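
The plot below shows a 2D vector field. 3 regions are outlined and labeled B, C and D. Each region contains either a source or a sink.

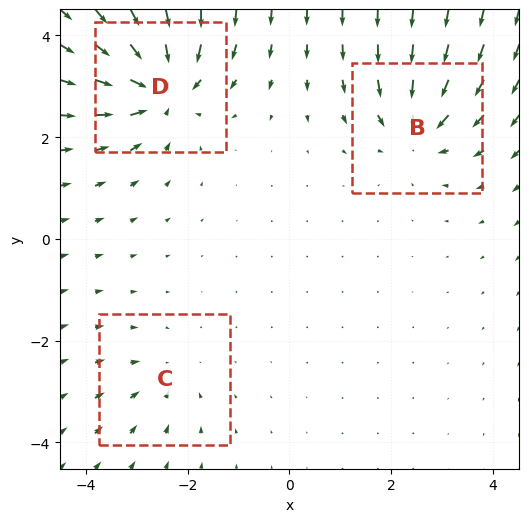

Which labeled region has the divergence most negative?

D

Divergence at each region's feature centre — B: about -4, C: about -2, D: about -6. Region D is most negative.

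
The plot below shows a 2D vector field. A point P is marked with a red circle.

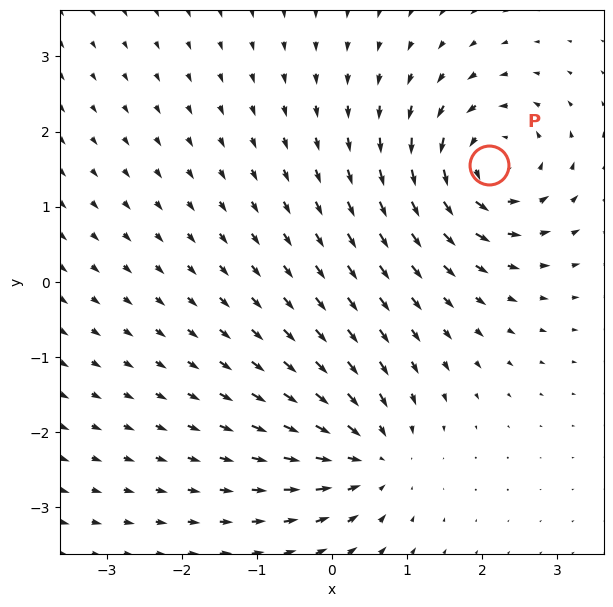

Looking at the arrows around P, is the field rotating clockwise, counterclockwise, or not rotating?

counterclockwise

Near P at (2.1, 1.6) the arrows circulate counterclockwise. The curl (z-component) there is about +6; positive curl means counterclockwise rotation.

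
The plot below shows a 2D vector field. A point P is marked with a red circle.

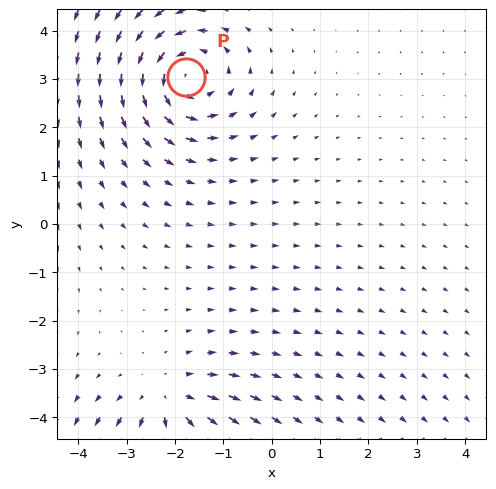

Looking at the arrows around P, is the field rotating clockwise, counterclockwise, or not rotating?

counterclockwise

Near P at (-1.8, 3.0) the arrows circulate counterclockwise. The curl (z-component) there is about +5; positive curl means counterclockwise rotation.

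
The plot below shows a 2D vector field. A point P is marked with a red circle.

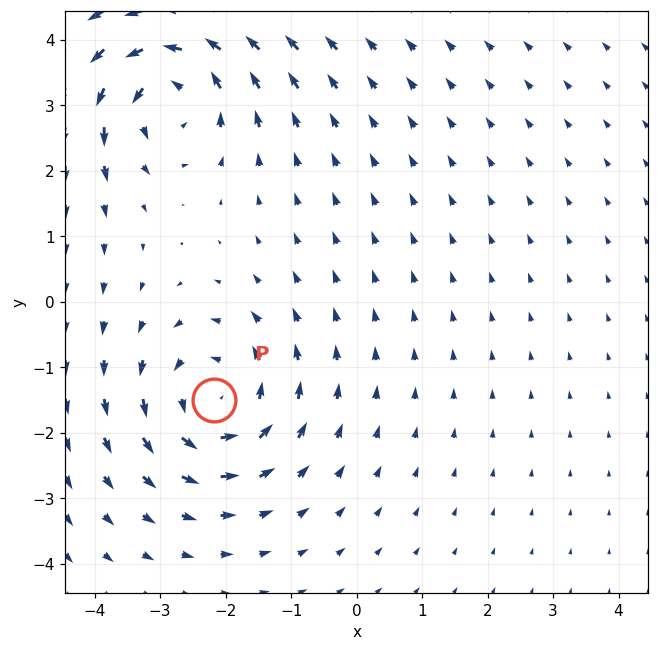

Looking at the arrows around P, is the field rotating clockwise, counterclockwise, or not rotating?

counterclockwise

Near P at (-2.2, -1.5) the arrows circulate counterclockwise. The curl (z-component) there is about +4; positive curl means counterclockwise rotation.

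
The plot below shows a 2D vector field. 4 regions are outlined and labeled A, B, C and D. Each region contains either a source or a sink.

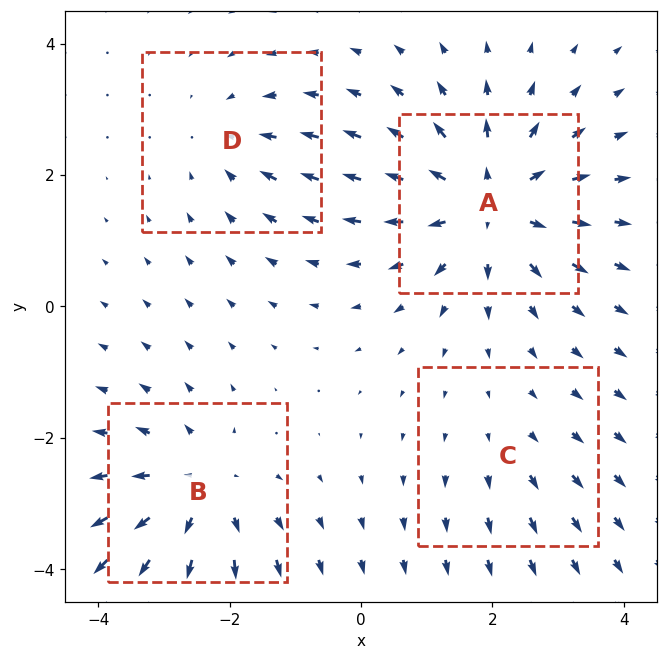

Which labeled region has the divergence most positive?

A

Divergence at each region's feature centre — A: about +6, B: about +5, C: about +2, D: about -3. Region A is most positive.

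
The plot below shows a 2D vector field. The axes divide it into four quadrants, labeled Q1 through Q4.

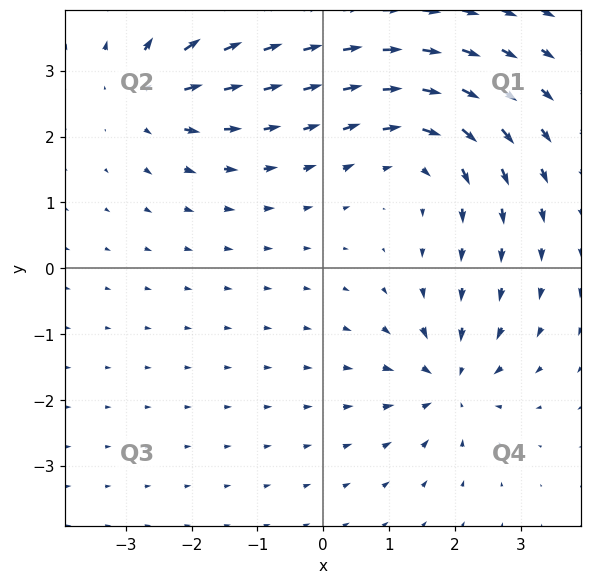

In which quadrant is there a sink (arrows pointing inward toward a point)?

The sink sits at approximately (1.9, -1.7), which lies in quadrant Q4. The divergence there is about -5, negative as expected for a sink.

Q4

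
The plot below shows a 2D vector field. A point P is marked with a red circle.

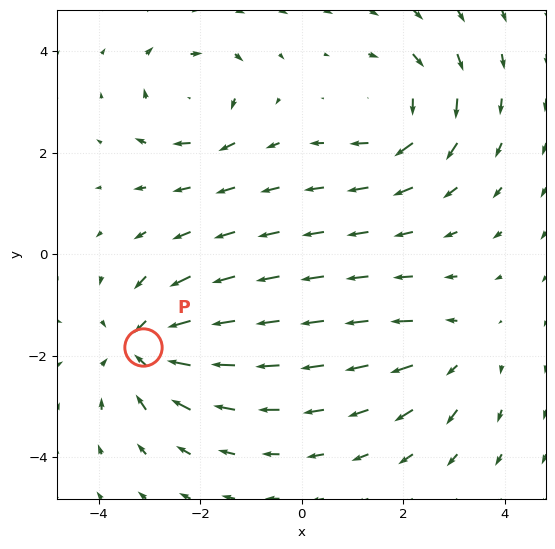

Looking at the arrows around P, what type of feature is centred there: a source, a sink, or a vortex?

At P (-3.1, -1.8) the arrows converge inward. Divergence about -5, curl ≈0 — negative divergence with near-zero curl is a sink.

sink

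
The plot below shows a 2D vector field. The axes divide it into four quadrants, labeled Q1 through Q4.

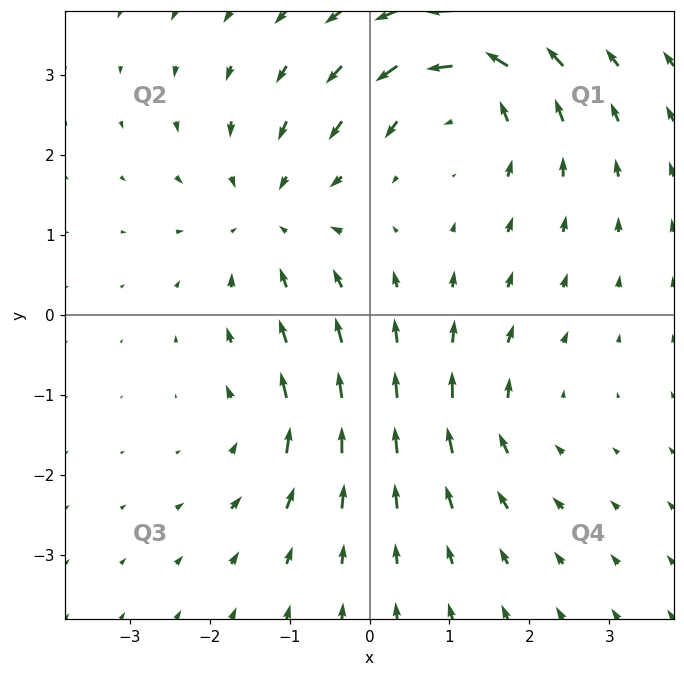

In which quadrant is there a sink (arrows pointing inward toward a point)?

The sink sits at approximately (-1.2, 1.2), which lies in quadrant Q2. The divergence there is about -4, negative as expected for a sink.

Q2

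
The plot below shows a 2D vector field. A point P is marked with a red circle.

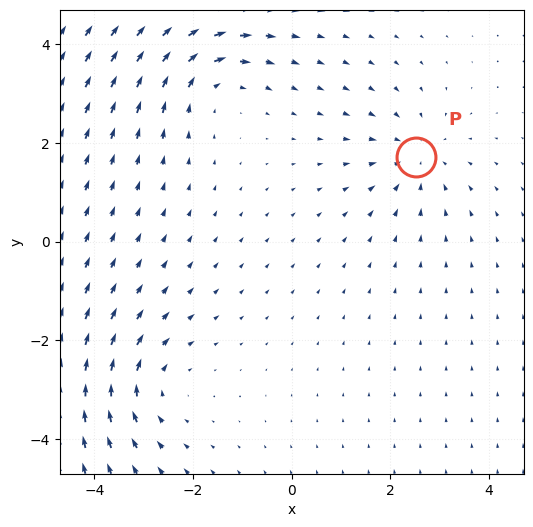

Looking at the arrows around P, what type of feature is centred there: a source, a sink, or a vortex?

At P (2.5, 1.7) the arrows converge inward. Divergence about -3, curl ≈0 — negative divergence with near-zero curl is a sink.

sink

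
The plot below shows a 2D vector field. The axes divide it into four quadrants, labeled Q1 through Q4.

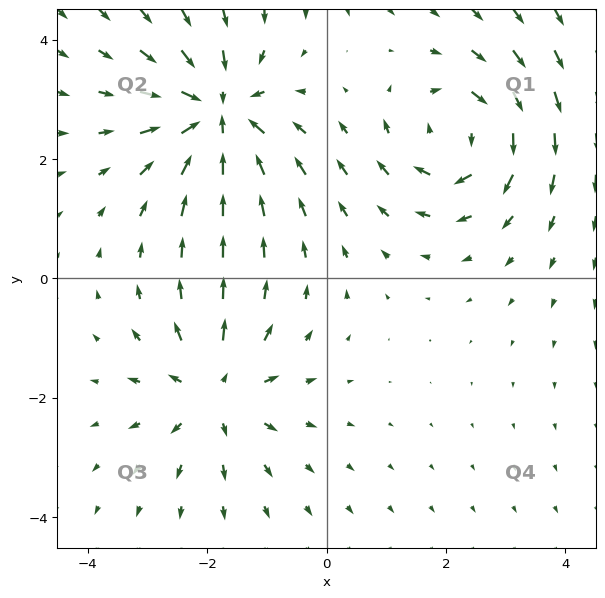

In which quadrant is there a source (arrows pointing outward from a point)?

The source sits at approximately (-1.9, -1.9), which lies in quadrant Q3. The divergence there is about +4, positive as expected for a source.

Q3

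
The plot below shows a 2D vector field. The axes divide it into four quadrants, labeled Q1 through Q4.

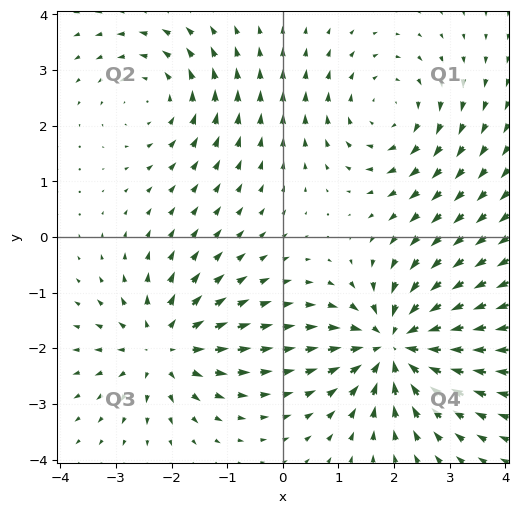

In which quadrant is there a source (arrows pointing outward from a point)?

The source sits at approximately (-2.2, -2.0), which lies in quadrant Q3. The divergence there is about +4, positive as expected for a source.

Q3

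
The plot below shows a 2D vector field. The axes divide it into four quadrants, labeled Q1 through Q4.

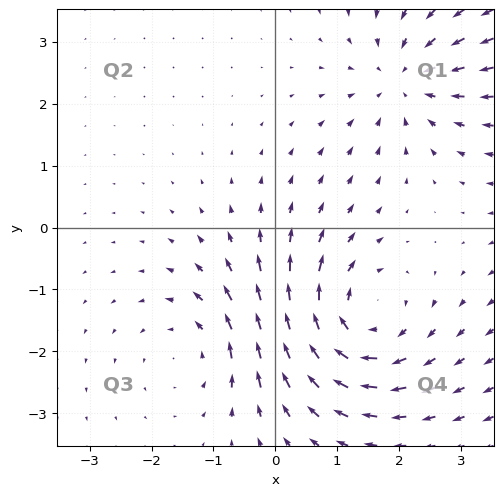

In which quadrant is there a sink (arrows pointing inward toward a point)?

The sink sits at approximately (2.1, 2.4), which lies in quadrant Q1. The divergence there is about -3, negative as expected for a sink.

Q1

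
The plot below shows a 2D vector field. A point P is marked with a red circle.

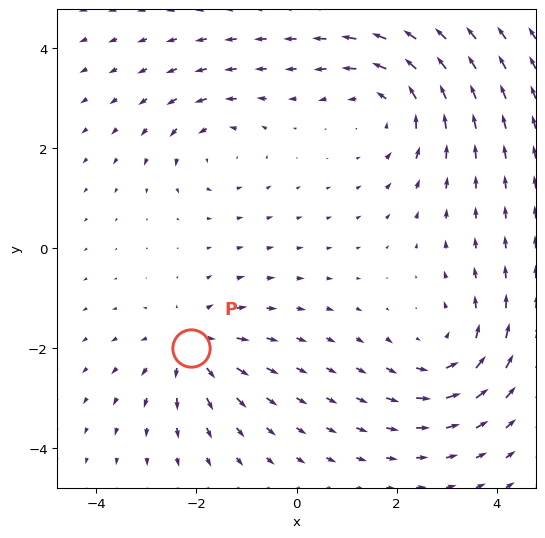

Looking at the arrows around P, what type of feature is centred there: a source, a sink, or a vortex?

source

At P (-2.1, -2.0) the arrows spread outward. Divergence about +4, curl ≈0 — positive divergence with near-zero curl is a source.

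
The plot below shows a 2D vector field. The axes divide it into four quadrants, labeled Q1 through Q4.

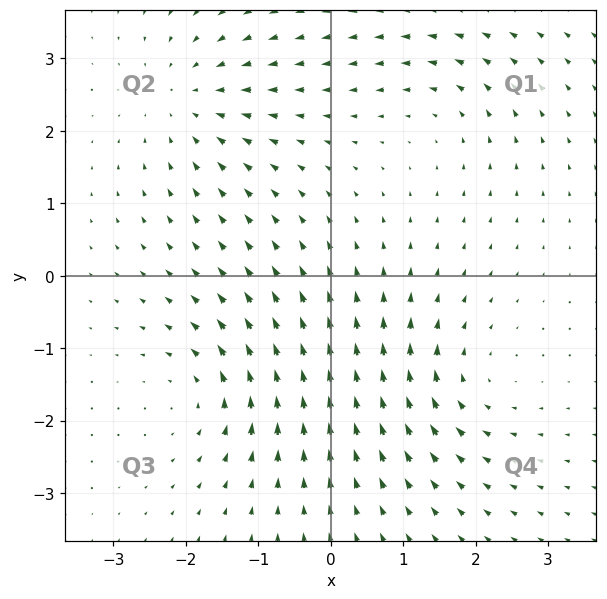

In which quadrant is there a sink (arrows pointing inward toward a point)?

The sink sits at approximately (-2.0, 2.4), which lies in quadrant Q2. The divergence there is about -4, negative as expected for a sink.

Q2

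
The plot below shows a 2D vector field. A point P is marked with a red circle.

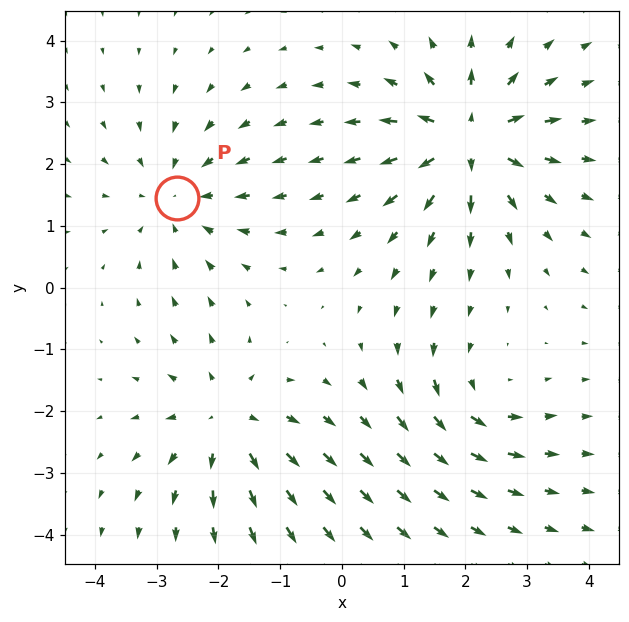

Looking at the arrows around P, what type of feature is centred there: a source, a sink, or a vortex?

At P (-2.7, 1.5) the arrows converge inward. Divergence about -3, curl ≈0 — negative divergence with near-zero curl is a sink.

sink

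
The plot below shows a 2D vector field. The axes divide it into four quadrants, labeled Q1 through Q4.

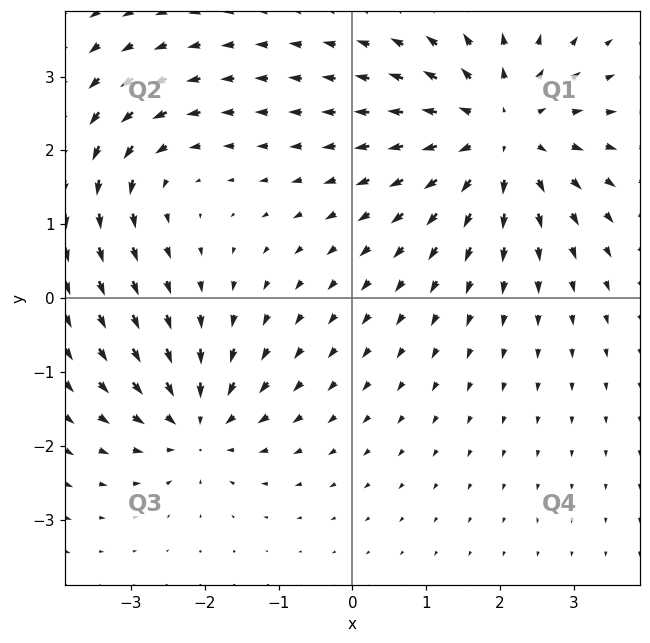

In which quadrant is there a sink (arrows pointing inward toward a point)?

The sink sits at approximately (-2.1, -1.7), which lies in quadrant Q3. The divergence there is about -4, negative as expected for a sink.

Q3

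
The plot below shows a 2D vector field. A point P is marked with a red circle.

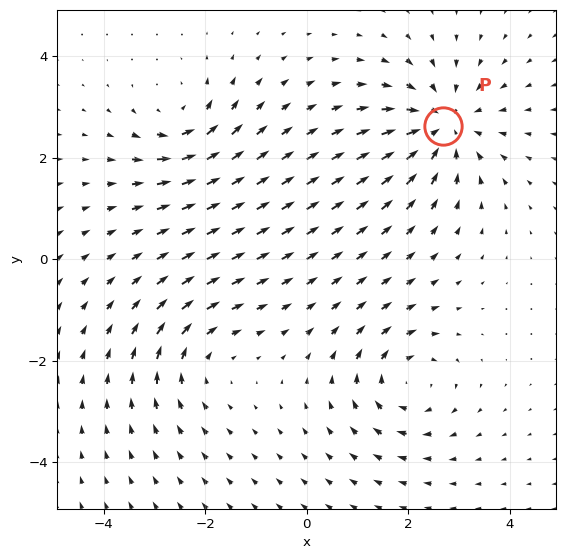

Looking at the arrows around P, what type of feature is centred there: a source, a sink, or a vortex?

sink

At P (2.7, 2.6) the arrows converge inward. Divergence about -5, curl ≈0 — negative divergence with near-zero curl is a sink.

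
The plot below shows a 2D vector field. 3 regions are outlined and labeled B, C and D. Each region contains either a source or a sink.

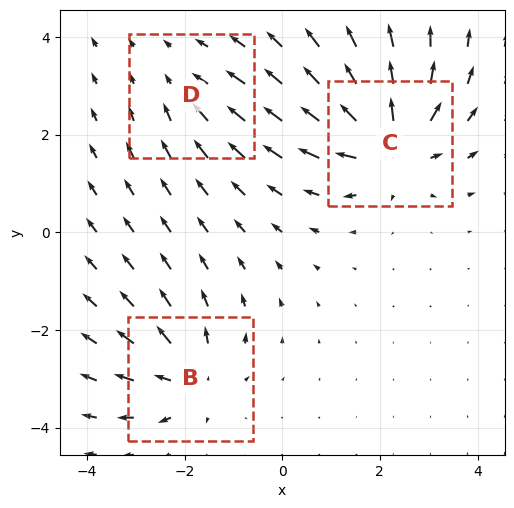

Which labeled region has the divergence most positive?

C

Divergence at each region's feature centre — B: about +4, C: about +5, D: about -2. Region C is most positive.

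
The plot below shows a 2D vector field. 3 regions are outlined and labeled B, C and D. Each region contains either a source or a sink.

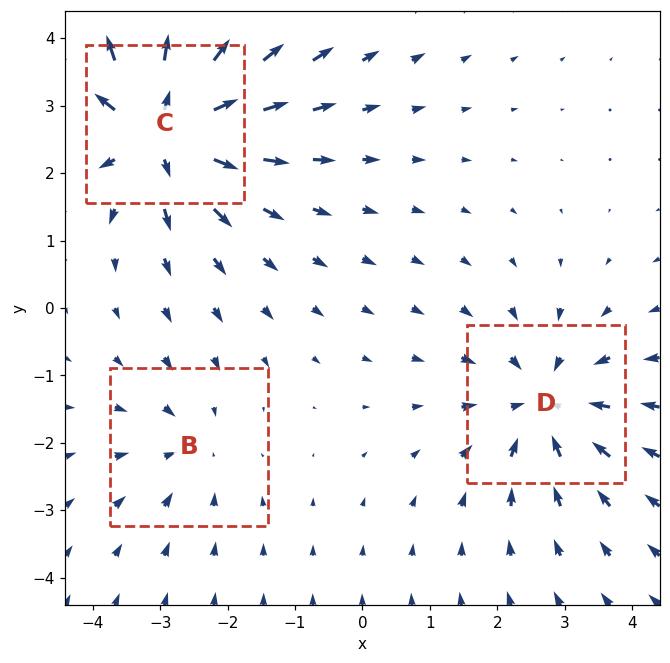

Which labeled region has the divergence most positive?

Divergence at each region's feature centre — B: about -2, C: about +5, D: about -4. Region C is most positive.

C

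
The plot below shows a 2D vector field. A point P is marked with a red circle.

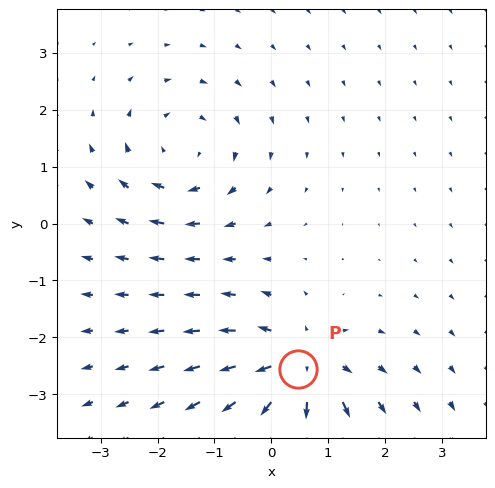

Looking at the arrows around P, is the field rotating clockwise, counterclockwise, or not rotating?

Near P at (0.5, -2.5) the arrows show no circulation. The curl there is ≈0.

not rotating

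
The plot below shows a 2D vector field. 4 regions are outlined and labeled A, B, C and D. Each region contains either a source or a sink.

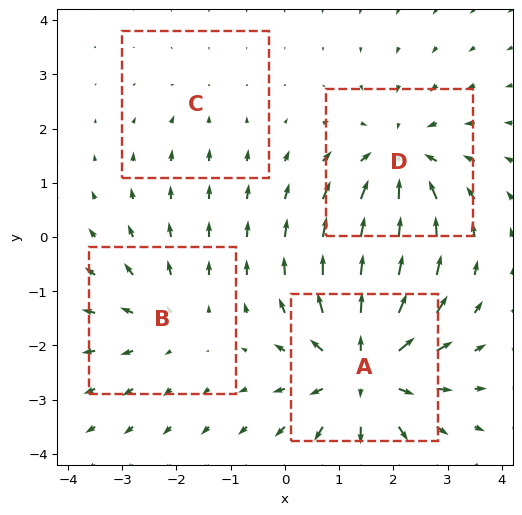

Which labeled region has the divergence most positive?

Divergence at each region's feature centre — A: about +6, B: about +3, C: about -2, D: about -5. Region A is most positive.

A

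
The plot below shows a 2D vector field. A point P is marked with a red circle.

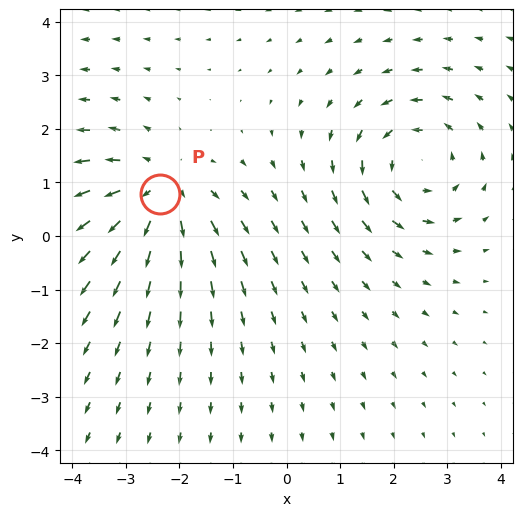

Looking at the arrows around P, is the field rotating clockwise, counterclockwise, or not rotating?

not rotating

Near P at (-2.4, 0.8) the arrows show no circulation. The curl there is ≈0.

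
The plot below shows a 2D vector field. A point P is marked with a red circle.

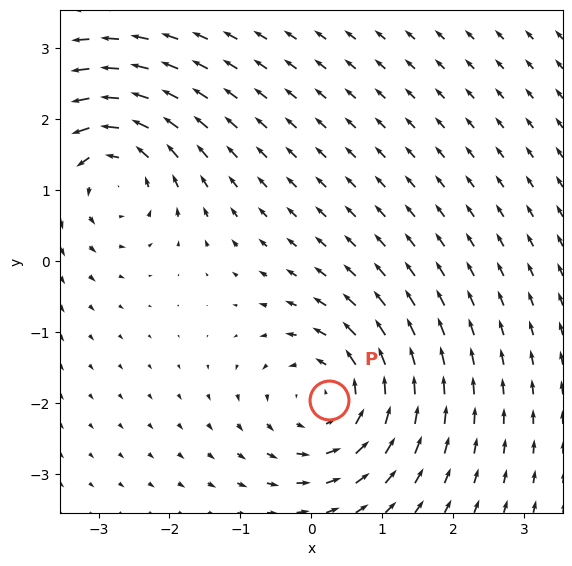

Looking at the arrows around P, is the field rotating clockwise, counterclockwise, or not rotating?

counterclockwise

Near P at (0.3, -2.0) the arrows circulate counterclockwise. The curl (z-component) there is about +3; positive curl means counterclockwise rotation.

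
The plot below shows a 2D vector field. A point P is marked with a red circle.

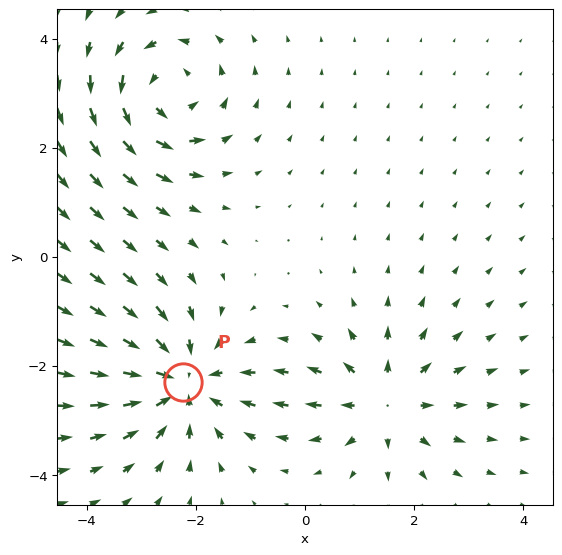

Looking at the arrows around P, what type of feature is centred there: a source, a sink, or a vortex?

At P (-2.2, -2.3) the arrows converge inward. Divergence about -5, curl ≈0 — negative divergence with near-zero curl is a sink.

sink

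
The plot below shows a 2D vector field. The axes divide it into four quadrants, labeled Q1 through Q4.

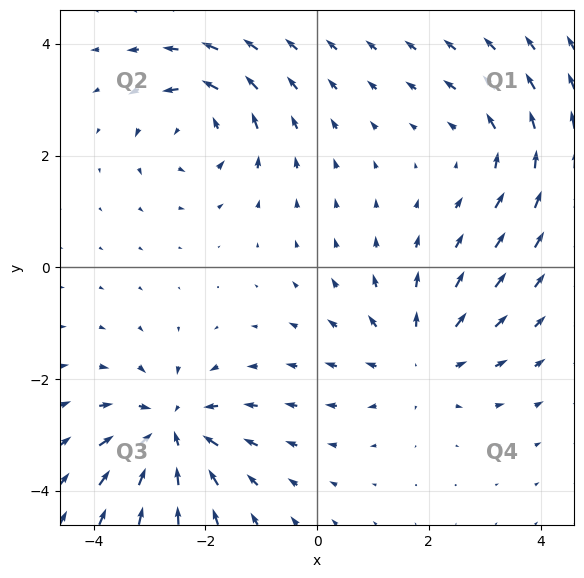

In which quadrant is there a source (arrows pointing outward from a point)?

Q4

The source sits at approximately (1.8, -1.6), which lies in quadrant Q4. The divergence there is about +3, positive as expected for a source.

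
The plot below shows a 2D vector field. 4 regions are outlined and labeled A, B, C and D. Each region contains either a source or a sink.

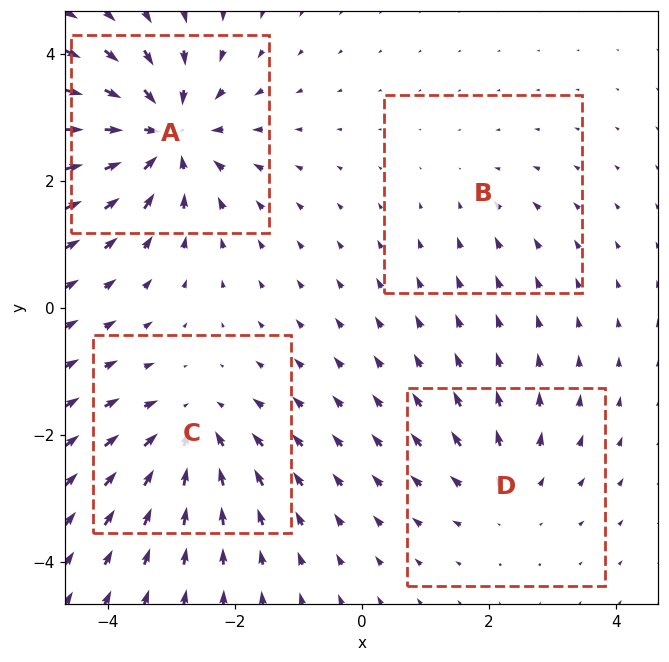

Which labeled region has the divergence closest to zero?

B

Divergence at each region's feature centre — A: about -8, B: about -2, C: about -5, D: about +4. Region B is closest to zero.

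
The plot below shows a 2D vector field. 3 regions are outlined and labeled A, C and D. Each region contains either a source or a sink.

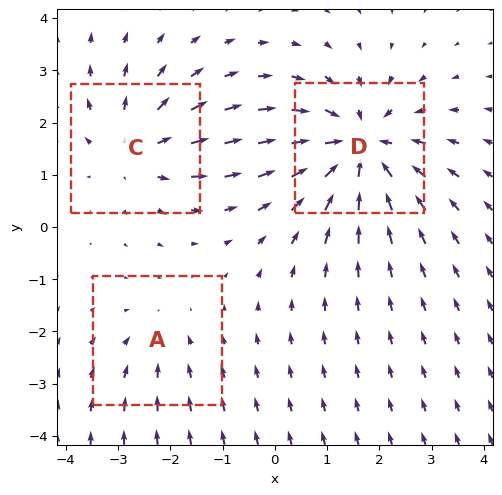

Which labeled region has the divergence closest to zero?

A

Divergence at each region's feature centre — A: about -2, C: about +3, D: about -5. Region A is closest to zero.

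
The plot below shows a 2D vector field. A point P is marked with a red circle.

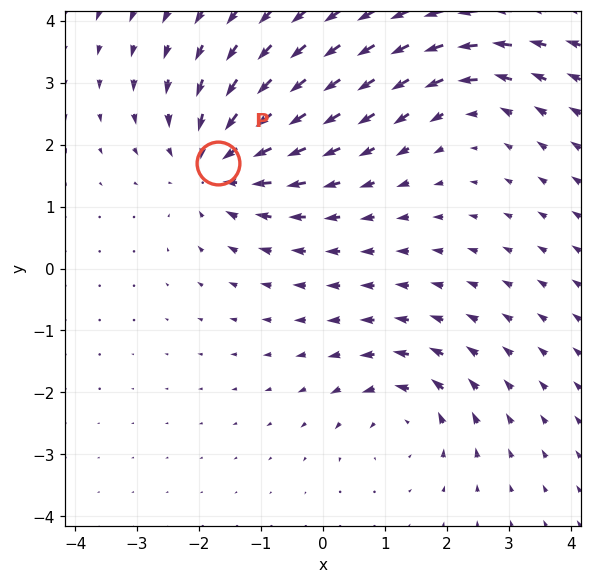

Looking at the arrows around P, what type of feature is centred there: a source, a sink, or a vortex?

At P (-1.7, 1.7) the arrows converge inward. Divergence about -4, curl ≈0 — negative divergence with near-zero curl is a sink.

sink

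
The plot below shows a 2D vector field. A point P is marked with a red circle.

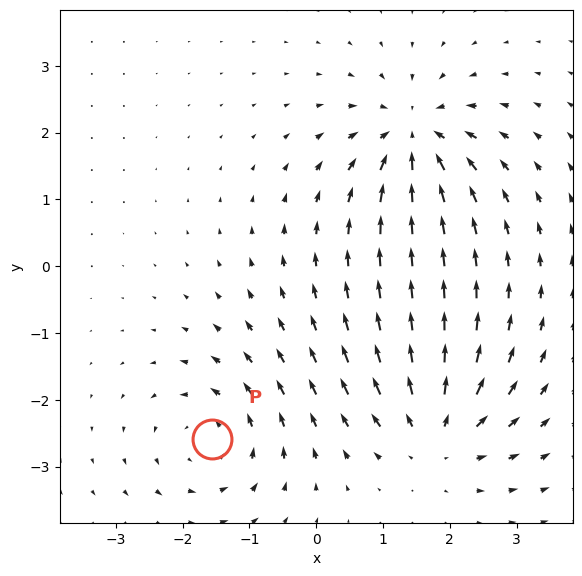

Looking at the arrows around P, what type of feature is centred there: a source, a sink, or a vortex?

vortex

At P (-1.6, -2.6) the arrows circulate counterclockwise. Divergence ≈0, curl about +4 — near-zero divergence with nonzero curl is a vortex.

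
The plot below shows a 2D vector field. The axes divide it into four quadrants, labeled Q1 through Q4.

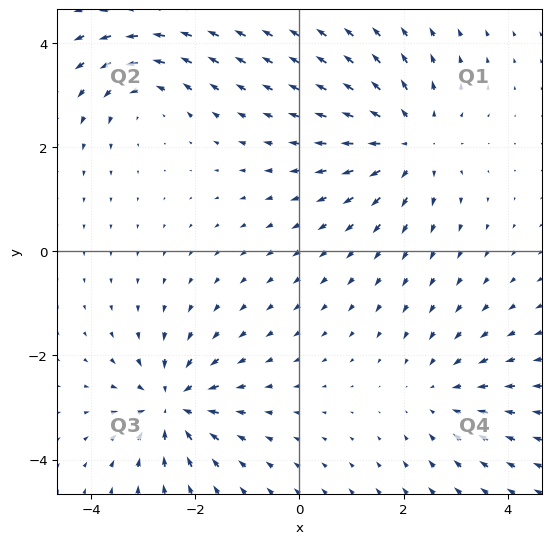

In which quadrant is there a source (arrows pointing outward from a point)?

The source sits at approximately (2.1, 2.1), which lies in quadrant Q1. The divergence there is about +4, positive as expected for a source.

Q1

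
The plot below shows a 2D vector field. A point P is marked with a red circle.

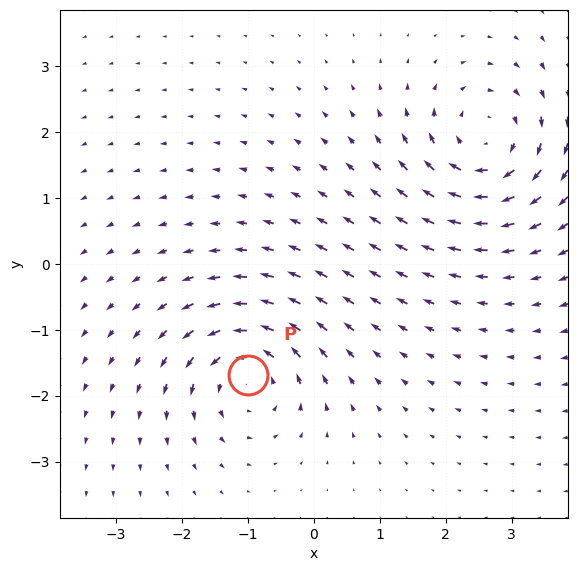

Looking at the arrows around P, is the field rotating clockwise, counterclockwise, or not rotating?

counterclockwise

Near P at (-1.0, -1.7) the arrows circulate counterclockwise. The curl (z-component) there is about +5; positive curl means counterclockwise rotation.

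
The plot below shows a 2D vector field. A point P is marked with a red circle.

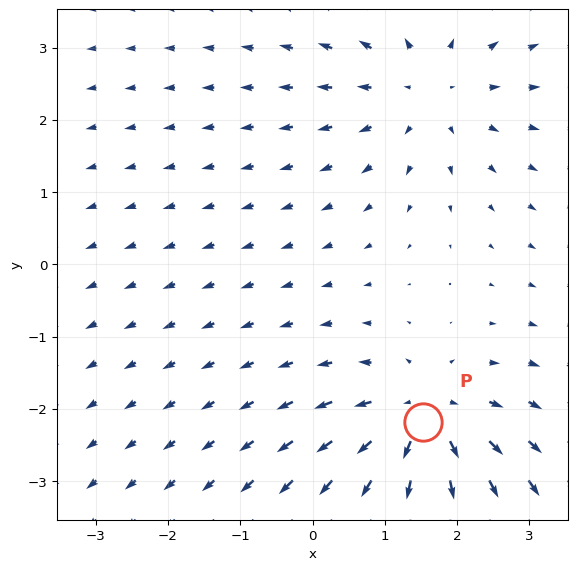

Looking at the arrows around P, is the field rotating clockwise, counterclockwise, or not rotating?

not rotating

Near P at (1.5, -2.2) the arrows show no circulation. The curl there is ≈0.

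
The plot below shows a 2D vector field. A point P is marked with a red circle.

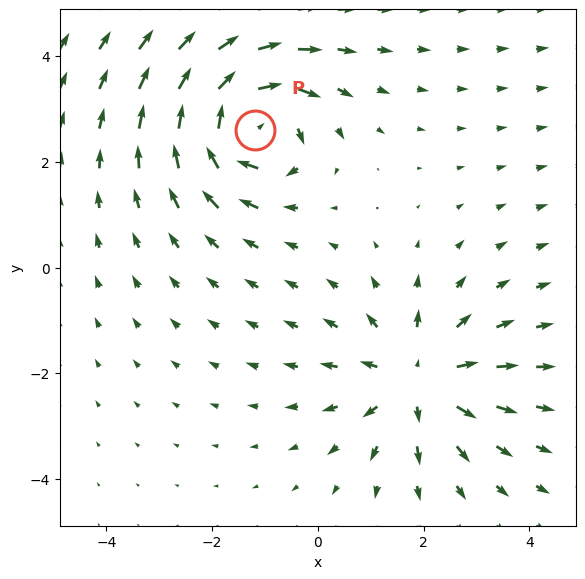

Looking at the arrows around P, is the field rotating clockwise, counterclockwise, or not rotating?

clockwise

Near P at (-1.2, 2.6) the arrows circulate clockwise. The curl (z-component) there is about -6; negative curl means clockwise rotation.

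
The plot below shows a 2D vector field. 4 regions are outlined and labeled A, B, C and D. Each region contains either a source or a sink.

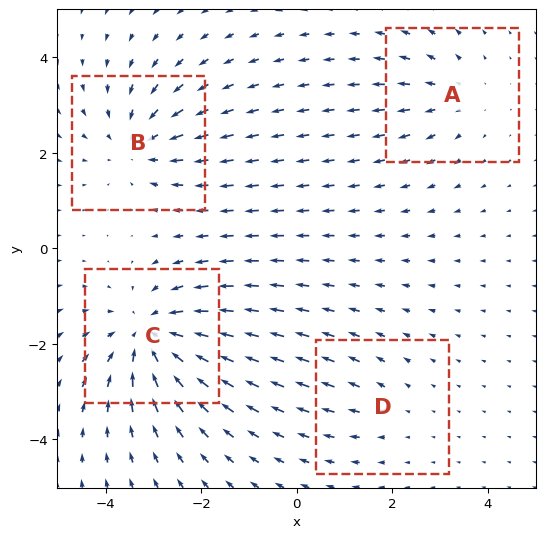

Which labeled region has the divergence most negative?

C

Divergence at each region's feature centre — A: about +3, B: about -4, C: about -6, D: about +2. Region C is most negative.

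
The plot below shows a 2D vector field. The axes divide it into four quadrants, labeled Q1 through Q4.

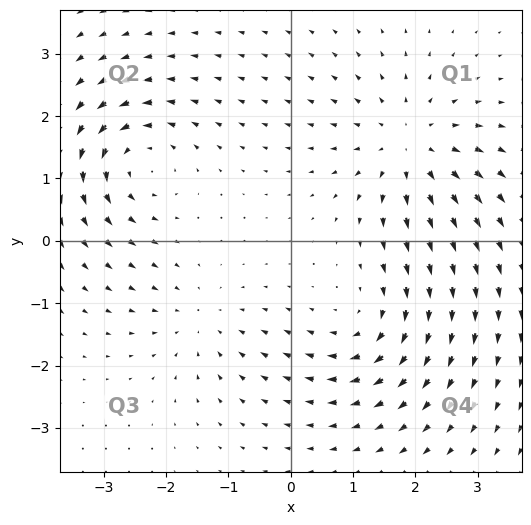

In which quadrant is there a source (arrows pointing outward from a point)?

The source sits at approximately (1.9, 1.5), which lies in quadrant Q1. The divergence there is about +4, positive as expected for a source.

Q1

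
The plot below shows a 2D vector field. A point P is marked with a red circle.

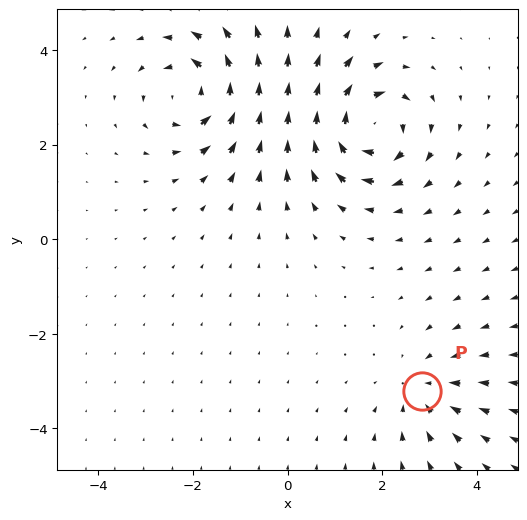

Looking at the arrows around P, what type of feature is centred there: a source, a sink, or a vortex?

sink

At P (2.9, -3.2) the arrows converge inward. Divergence about -3, curl ≈0 — negative divergence with near-zero curl is a sink.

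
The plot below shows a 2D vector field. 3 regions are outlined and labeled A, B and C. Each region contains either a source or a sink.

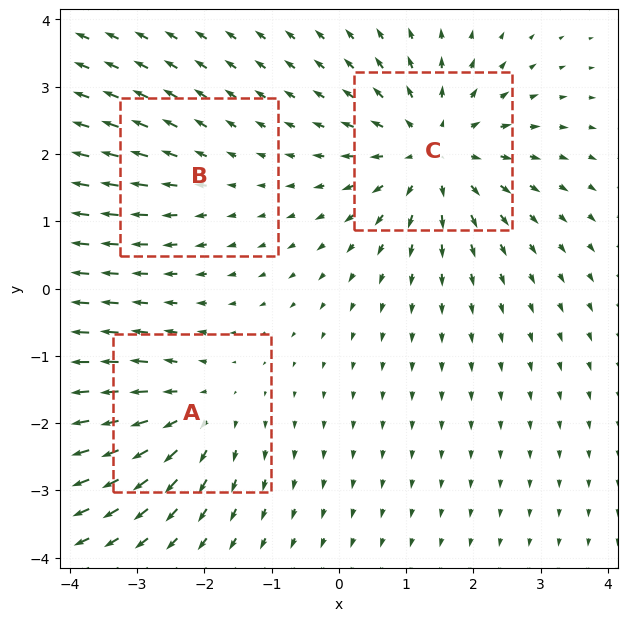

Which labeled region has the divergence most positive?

Divergence at each region's feature centre — A: about +3, B: about +2, C: about +5. Region C is most positive.

C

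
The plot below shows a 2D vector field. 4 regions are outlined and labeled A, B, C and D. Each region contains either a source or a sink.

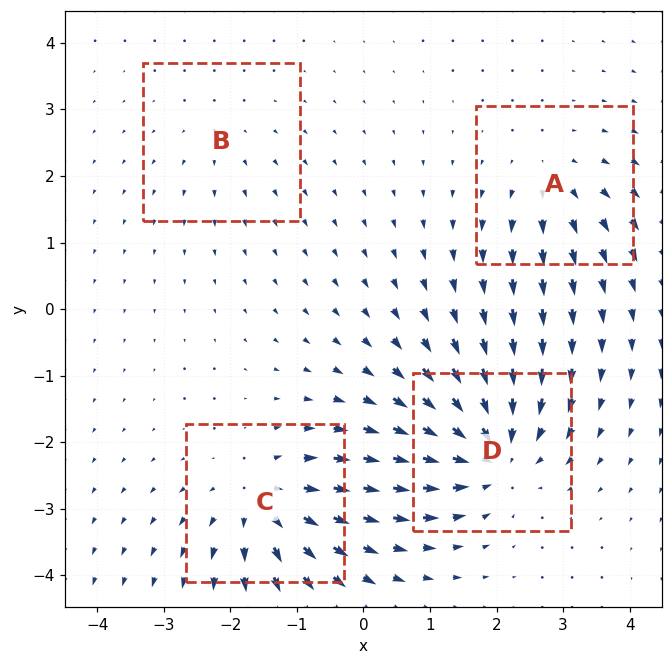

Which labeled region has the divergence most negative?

D

Divergence at each region's feature centre — A: about +4, B: about +2, C: about +6, D: about -7. Region D is most negative.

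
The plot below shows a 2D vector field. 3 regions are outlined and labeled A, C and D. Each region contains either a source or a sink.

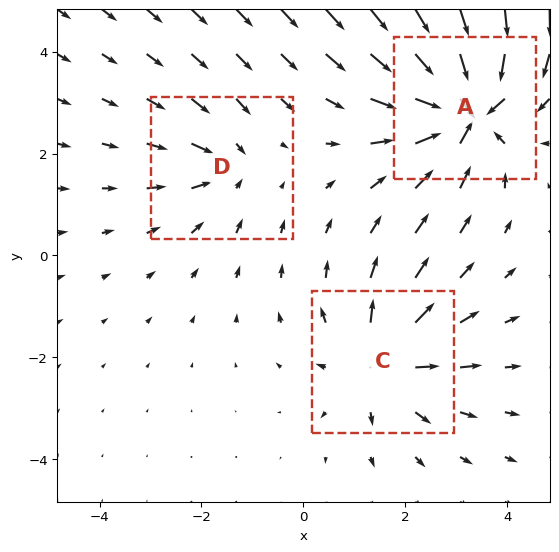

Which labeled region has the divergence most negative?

A

Divergence at each region's feature centre — A: about -5, C: about +3, D: about -2. Region A is most negative.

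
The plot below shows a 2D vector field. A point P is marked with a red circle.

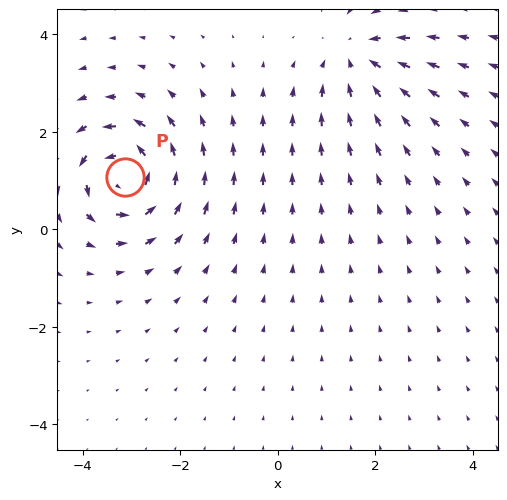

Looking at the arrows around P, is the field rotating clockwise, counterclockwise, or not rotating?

counterclockwise

Near P at (-3.1, 1.1) the arrows circulate counterclockwise. The curl (z-component) there is about +6; positive curl means counterclockwise rotation.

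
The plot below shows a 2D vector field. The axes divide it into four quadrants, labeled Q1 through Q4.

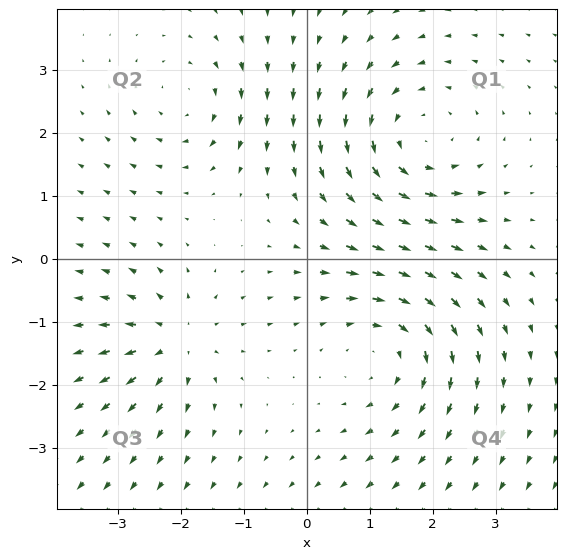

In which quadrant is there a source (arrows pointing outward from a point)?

Q3

The source sits at approximately (-2.1, -1.3), which lies in quadrant Q3. The divergence there is about +4, positive as expected for a source.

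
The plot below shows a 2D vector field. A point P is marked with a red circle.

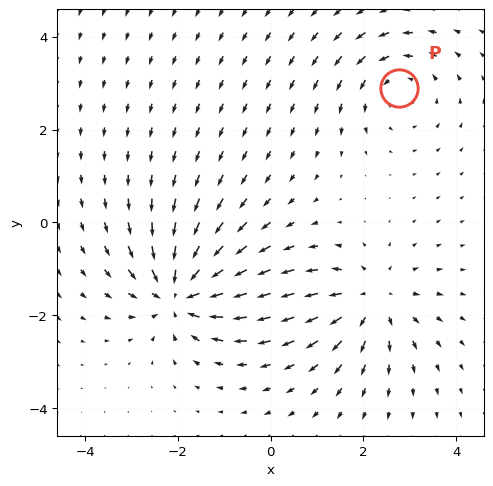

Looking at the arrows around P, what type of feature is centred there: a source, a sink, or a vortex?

vortex

At P (2.8, 2.9) the arrows circulate counterclockwise. Divergence ≈0, curl about +3 — near-zero divergence with nonzero curl is a vortex.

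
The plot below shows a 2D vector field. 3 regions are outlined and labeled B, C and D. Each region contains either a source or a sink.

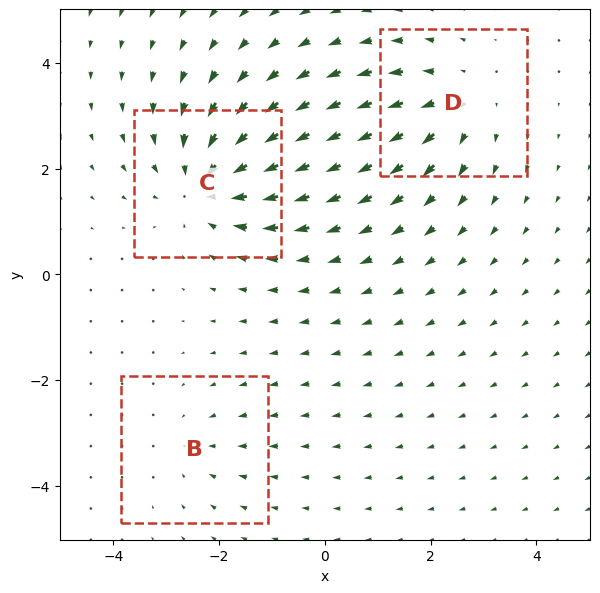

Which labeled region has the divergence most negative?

Divergence at each region's feature centre — B: about -2, C: about -4, D: about +3. Region C is most negative.

C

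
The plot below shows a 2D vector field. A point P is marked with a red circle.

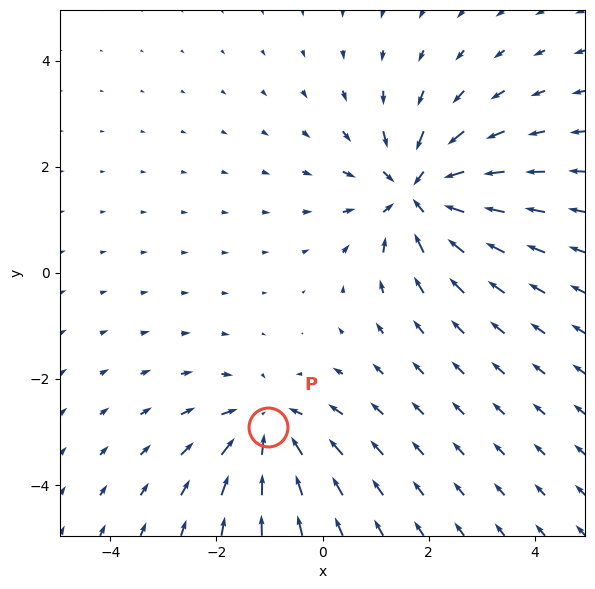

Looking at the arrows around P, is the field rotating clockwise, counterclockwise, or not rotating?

Near P at (-1.0, -2.9) the arrows show no circulation. The curl there is ≈0.

not rotating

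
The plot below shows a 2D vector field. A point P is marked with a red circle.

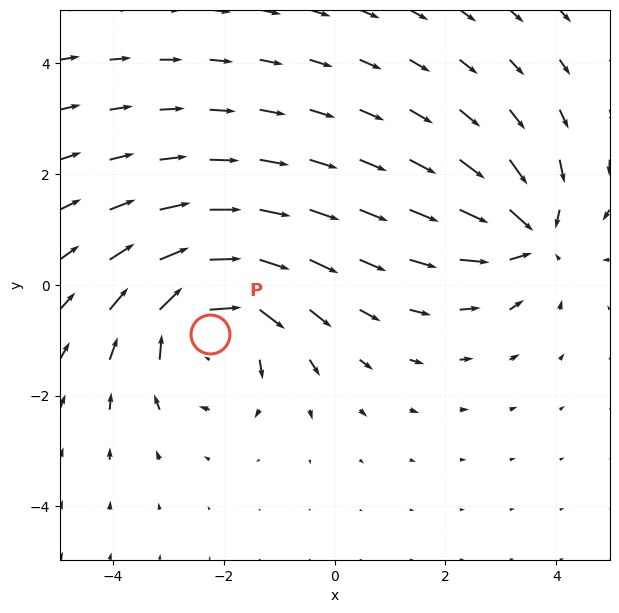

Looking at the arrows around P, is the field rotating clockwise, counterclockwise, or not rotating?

clockwise

Near P at (-2.2, -0.9) the arrows circulate clockwise. The curl (z-component) there is about -4; negative curl means clockwise rotation.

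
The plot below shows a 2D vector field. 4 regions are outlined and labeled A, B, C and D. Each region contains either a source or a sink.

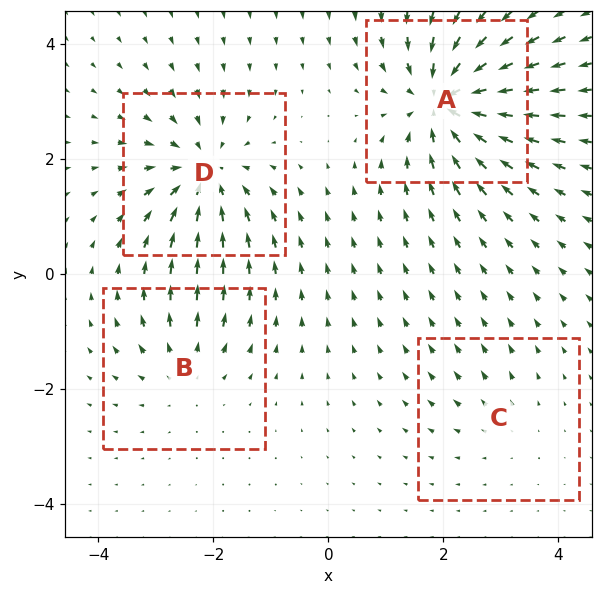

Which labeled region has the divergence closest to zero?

C

Divergence at each region's feature centre — A: about -8, B: about +4, C: about +2, D: about -6. Region C is closest to zero.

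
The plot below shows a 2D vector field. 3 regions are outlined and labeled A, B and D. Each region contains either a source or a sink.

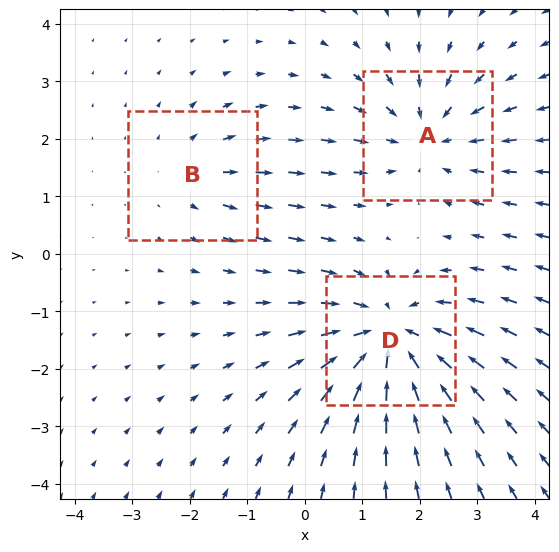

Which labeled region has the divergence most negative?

D

Divergence at each region's feature centre — A: about -3, B: about +2, D: about -5. Region D is most negative.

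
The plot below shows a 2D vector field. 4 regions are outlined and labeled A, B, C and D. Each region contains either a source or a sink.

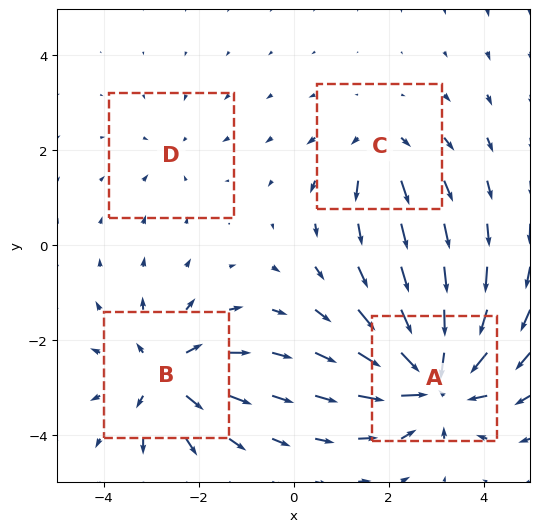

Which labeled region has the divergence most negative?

A

Divergence at each region's feature centre — A: about -8, B: about +5, C: about +4, D: about -2. Region A is most negative.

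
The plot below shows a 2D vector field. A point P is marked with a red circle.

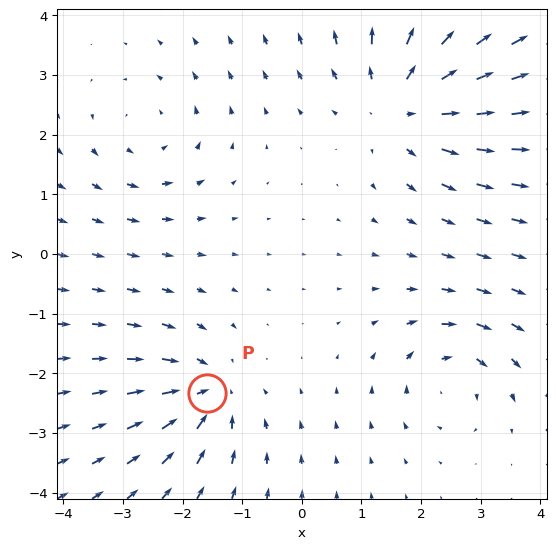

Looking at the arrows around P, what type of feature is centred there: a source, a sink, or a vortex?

At P (-1.6, -2.3) the arrows converge inward. Divergence about -4, curl ≈0 — negative divergence with near-zero curl is a sink.

sink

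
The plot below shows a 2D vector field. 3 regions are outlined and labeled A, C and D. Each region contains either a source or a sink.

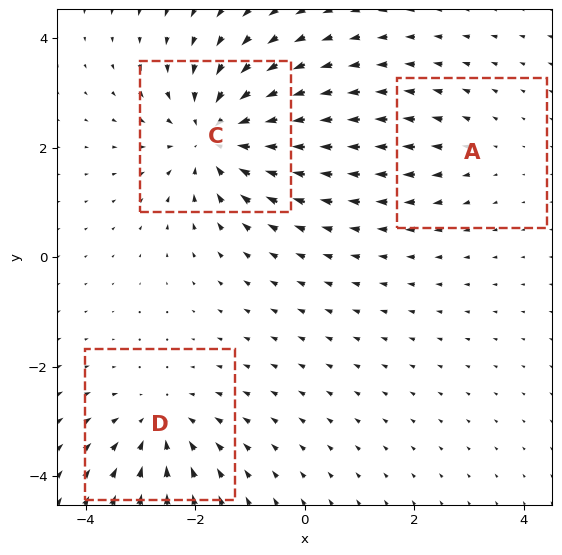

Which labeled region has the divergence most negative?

C

Divergence at each region's feature centre — A: about +2, C: about -5, D: about -3. Region C is most negative.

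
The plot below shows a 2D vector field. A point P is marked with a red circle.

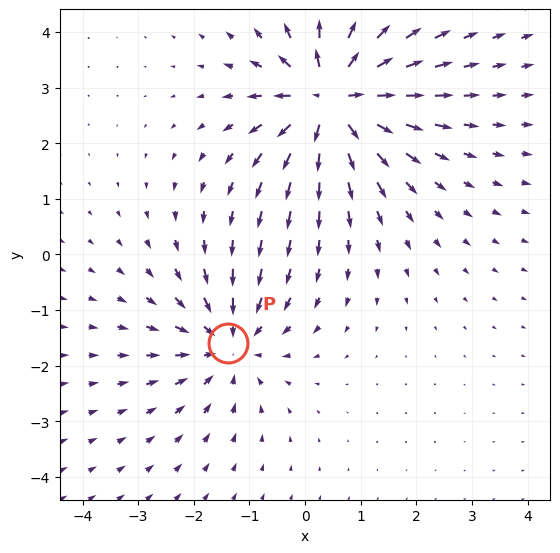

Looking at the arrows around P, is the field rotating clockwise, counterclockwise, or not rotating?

Near P at (-1.4, -1.6) the arrows show no circulation. The curl there is ≈0.

not rotating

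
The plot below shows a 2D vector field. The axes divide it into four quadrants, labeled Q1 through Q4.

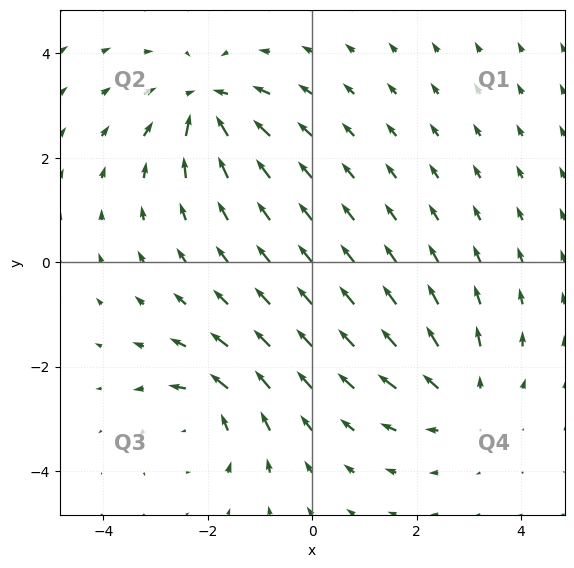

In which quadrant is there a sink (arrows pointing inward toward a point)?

The sink sits at approximately (-2.0, 3.0), which lies in quadrant Q2. The divergence there is about -5, negative as expected for a sink.

Q2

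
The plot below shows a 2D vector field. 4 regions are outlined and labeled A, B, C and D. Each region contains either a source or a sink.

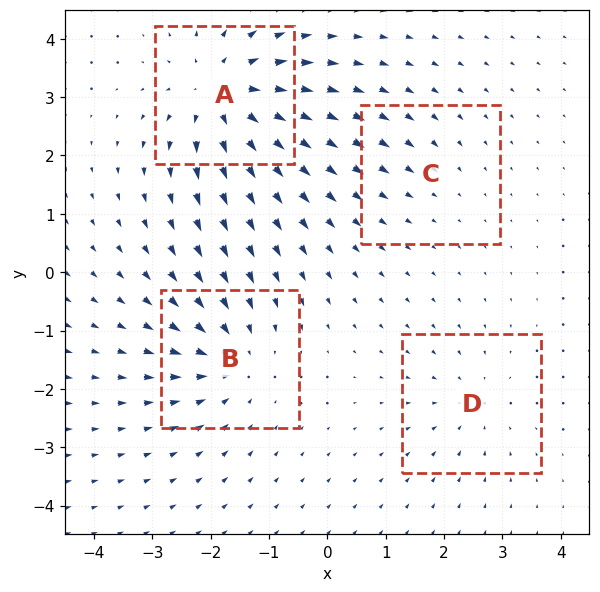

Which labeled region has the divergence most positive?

A

Divergence at each region's feature centre — A: about +7, B: about -5, C: about -2, D: about -3. Region A is most positive.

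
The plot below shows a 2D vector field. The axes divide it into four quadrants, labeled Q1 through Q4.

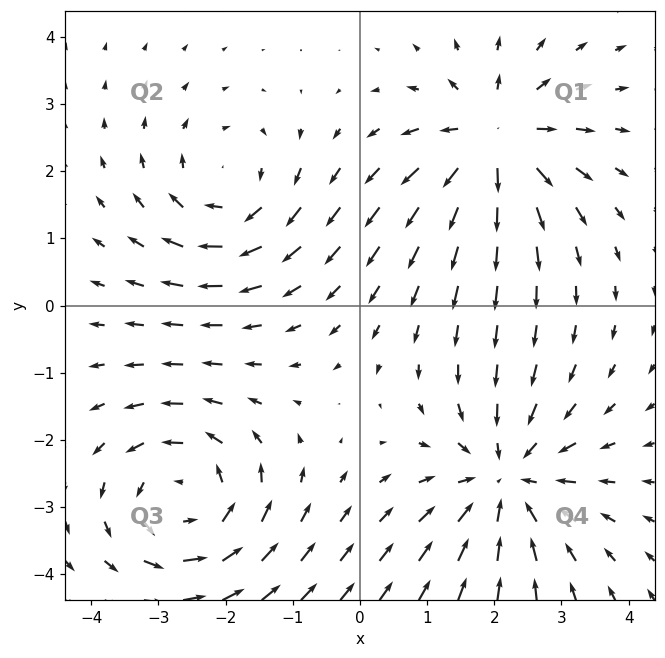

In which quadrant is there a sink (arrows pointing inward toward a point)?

The sink sits at approximately (2.2, -2.6), which lies in quadrant Q4. The divergence there is about -4, negative as expected for a sink.

Q4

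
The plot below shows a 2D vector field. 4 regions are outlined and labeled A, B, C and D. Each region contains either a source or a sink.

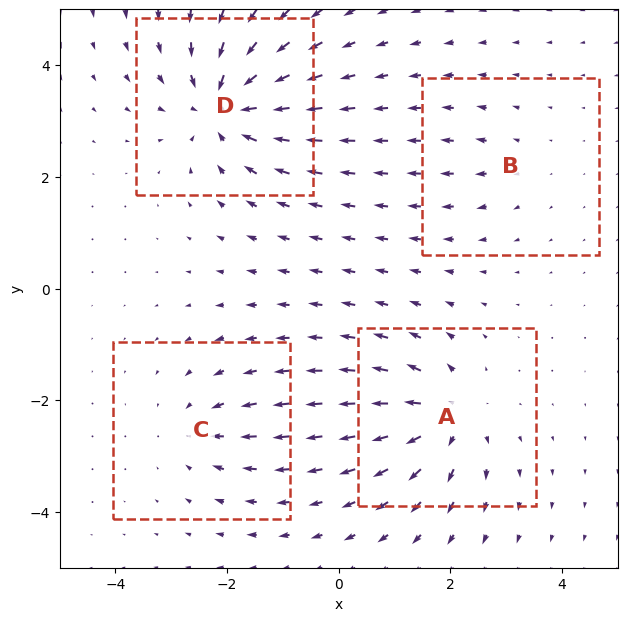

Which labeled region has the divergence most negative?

Divergence at each region's feature centre — A: about +6, B: about +2, C: about -4, D: about -8. Region D is most negative.

D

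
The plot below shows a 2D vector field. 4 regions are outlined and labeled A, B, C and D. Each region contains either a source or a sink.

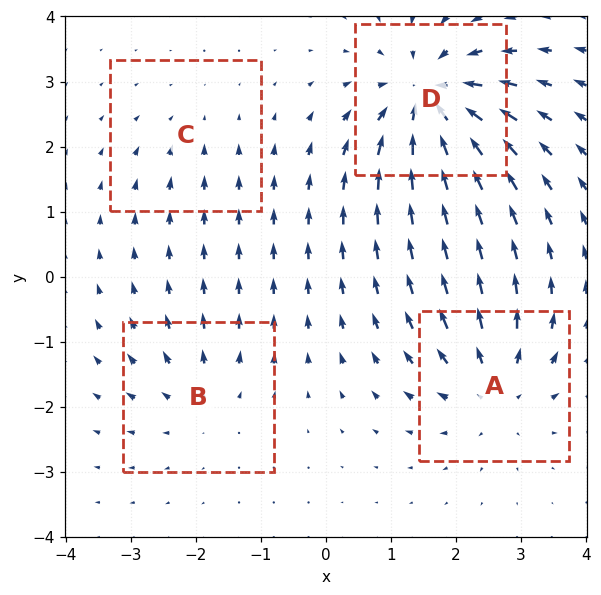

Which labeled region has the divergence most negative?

D

Divergence at each region's feature centre — A: about +5, B: about +3, C: about -2, D: about -8. Region D is most negative.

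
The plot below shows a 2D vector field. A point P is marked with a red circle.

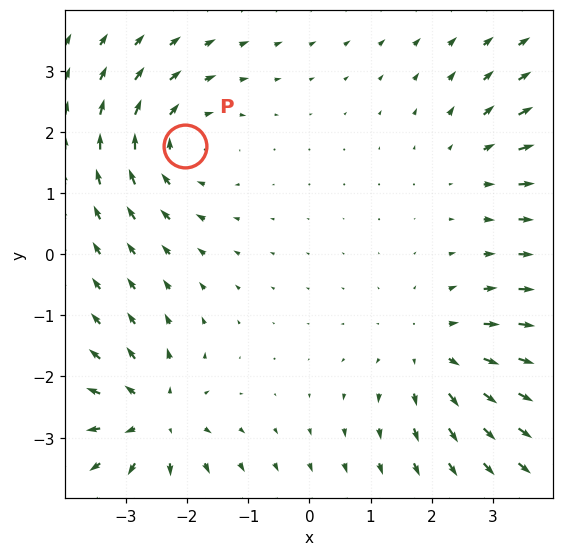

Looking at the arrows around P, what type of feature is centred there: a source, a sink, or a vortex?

vortex

At P (-2.0, 1.8) the arrows circulate clockwise. Divergence ≈0, curl about -4 — near-zero divergence with nonzero curl is a vortex.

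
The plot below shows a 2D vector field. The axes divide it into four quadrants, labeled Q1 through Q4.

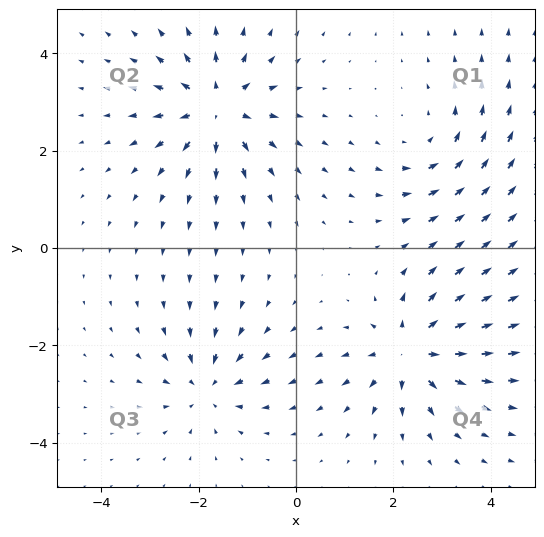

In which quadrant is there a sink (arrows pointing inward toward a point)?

Q3

The sink sits at approximately (-1.8, -2.9), which lies in quadrant Q3. The divergence there is about -4, negative as expected for a sink.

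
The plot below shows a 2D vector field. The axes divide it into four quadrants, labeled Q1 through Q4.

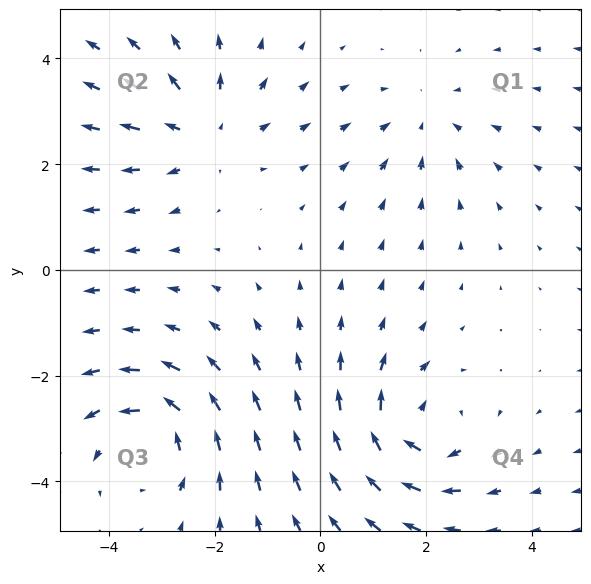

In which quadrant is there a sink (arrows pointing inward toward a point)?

The sink sits at approximately (2.0, 2.8), which lies in quadrant Q1. The divergence there is about -2, negative as expected for a sink.

Q1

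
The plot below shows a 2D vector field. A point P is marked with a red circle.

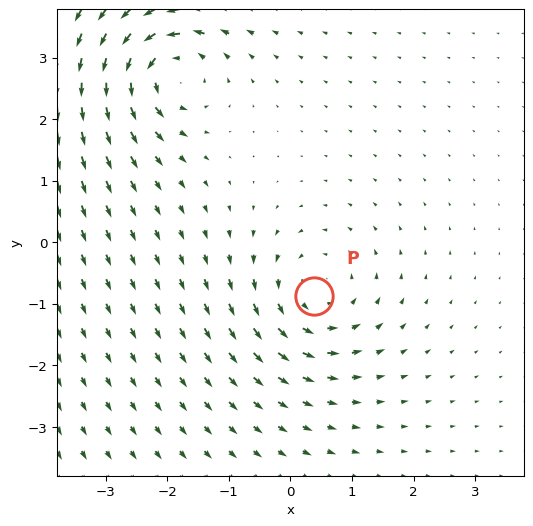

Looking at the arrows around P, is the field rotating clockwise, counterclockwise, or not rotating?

counterclockwise

Near P at (0.4, -0.9) the arrows circulate counterclockwise. The curl (z-component) there is about +4; positive curl means counterclockwise rotation.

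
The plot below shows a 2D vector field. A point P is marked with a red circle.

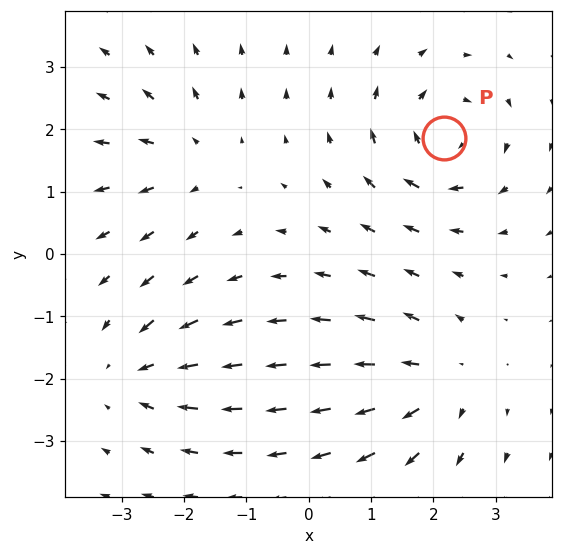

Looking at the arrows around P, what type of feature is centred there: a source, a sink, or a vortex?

vortex

At P (2.2, 1.9) the arrows circulate clockwise. Divergence ≈0, curl about -5 — near-zero divergence with nonzero curl is a vortex.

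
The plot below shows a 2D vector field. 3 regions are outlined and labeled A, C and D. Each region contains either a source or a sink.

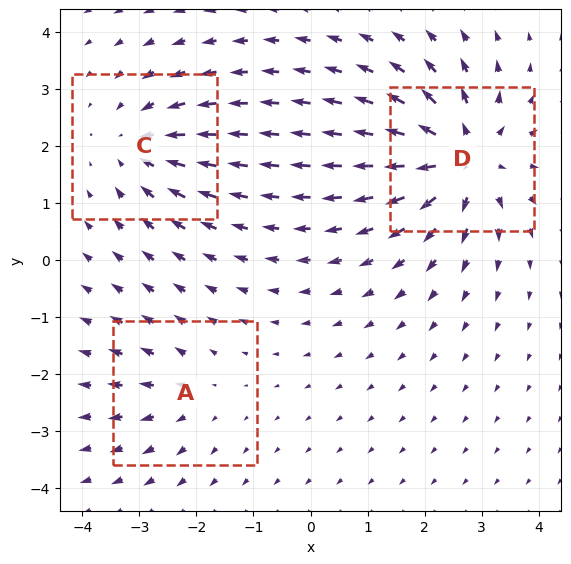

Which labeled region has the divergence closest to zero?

A

Divergence at each region's feature centre — A: about +2, C: about -3, D: about +5. Region A is closest to zero.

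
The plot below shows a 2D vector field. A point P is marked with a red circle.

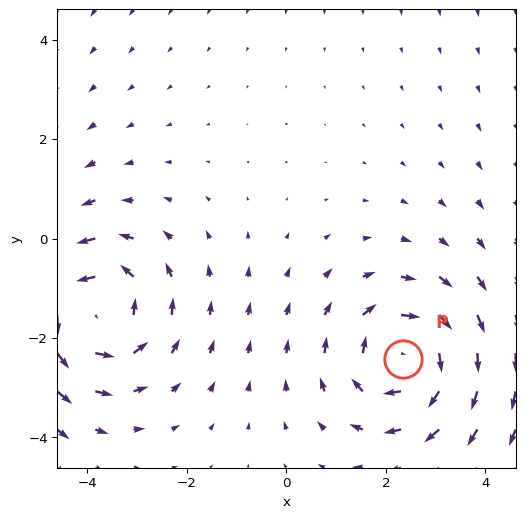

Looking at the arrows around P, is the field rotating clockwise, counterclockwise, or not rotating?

Near P at (2.3, -2.4) the arrows circulate clockwise. The curl (z-component) there is about -4; negative curl means clockwise rotation.

clockwise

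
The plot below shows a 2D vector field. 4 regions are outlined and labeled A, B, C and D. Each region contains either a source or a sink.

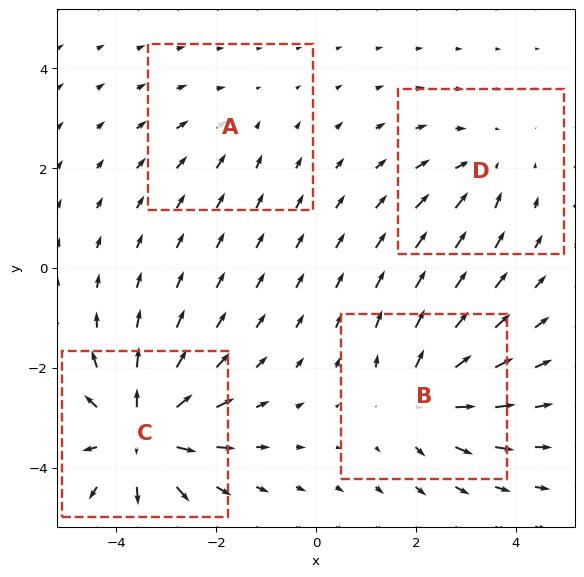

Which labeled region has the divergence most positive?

Divergence at each region's feature centre — A: about -2, B: about +5, C: about +7, D: about -3. Region C is most positive.

C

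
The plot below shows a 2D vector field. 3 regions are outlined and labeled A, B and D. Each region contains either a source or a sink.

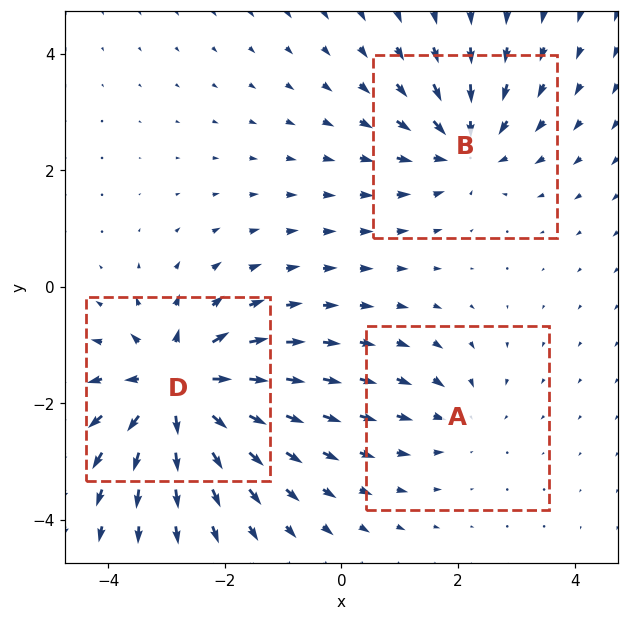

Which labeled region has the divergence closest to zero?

A

Divergence at each region's feature centre — A: about -2, B: about -4, D: about +6. Region A is closest to zero.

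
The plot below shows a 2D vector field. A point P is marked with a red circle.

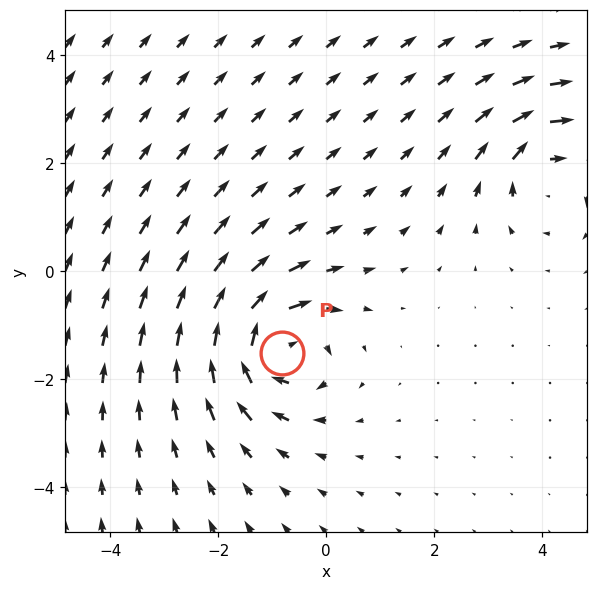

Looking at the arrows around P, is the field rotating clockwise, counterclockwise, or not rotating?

clockwise

Near P at (-0.8, -1.5) the arrows circulate clockwise. The curl (z-component) there is about -6; negative curl means clockwise rotation.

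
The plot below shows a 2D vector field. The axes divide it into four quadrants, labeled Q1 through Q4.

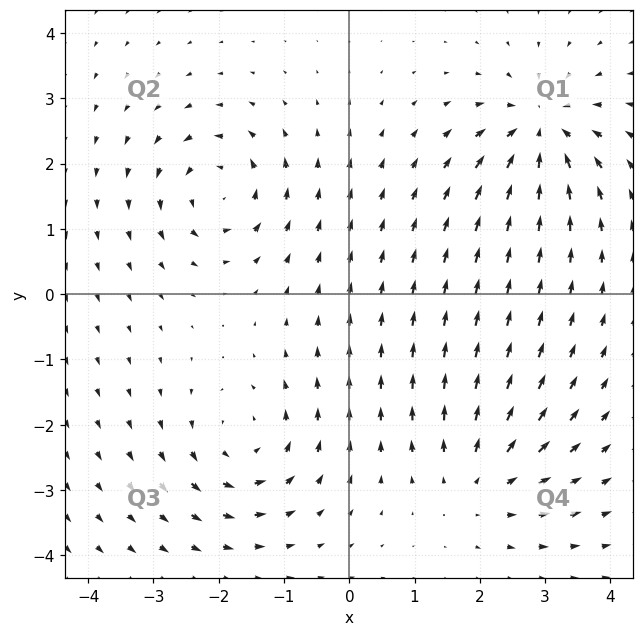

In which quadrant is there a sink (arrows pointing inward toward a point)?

The sink sits at approximately (2.9, 2.5), which lies in quadrant Q1. The divergence there is about -7, negative as expected for a sink.

Q1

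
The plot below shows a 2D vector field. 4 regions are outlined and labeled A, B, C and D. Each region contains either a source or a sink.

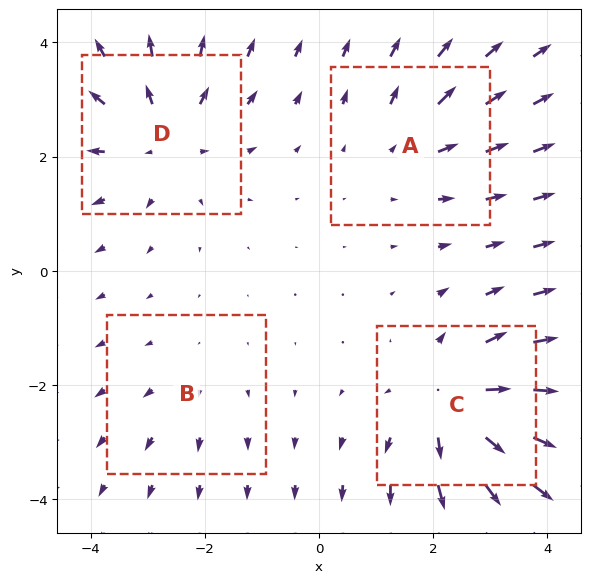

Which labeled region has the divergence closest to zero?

B

Divergence at each region's feature centre — A: about +3, B: about +2, C: about +6, D: about +5. Region B is closest to zero.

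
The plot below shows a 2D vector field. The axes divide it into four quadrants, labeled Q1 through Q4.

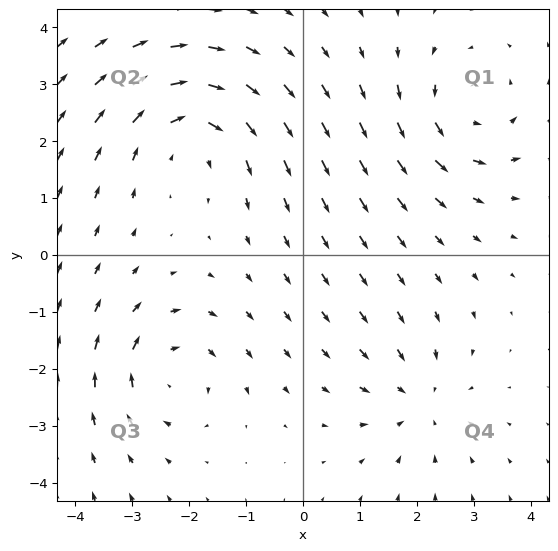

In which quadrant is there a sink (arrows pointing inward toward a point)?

Q4

The sink sits at approximately (2.0, -2.6), which lies in quadrant Q4. The divergence there is about -3, negative as expected for a sink.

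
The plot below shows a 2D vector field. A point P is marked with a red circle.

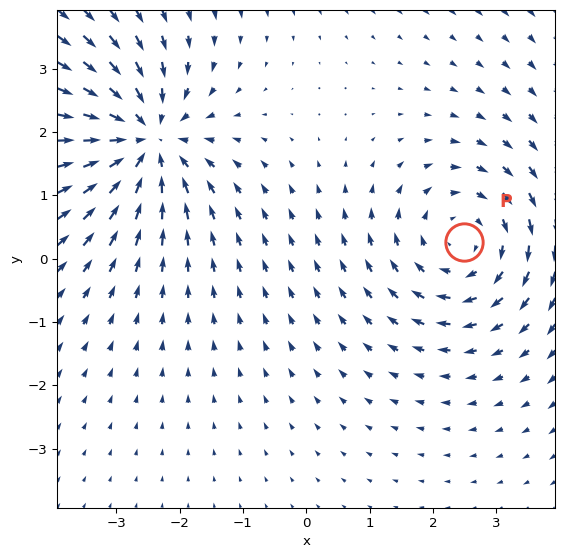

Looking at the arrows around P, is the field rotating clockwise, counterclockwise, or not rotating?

Near P at (2.5, 0.3) the arrows circulate clockwise. The curl (z-component) there is about -2; negative curl means clockwise rotation.

clockwise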